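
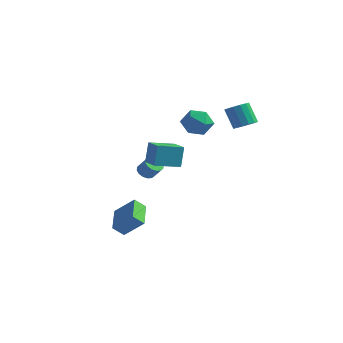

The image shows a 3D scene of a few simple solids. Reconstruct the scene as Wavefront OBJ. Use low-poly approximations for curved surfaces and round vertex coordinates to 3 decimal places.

v 1.004 -5.091 2.847
v 0.945 -4.668 4.222
v -0.173 -4.265 2.542
v -0.232 -3.842 3.917
v 1.972 -3.838 2.503
v 1.913 -3.415 3.878
v 0.795 -3.012 2.198
v 0.736 -2.589 3.573
v -3.392 0.549 -0.923
v -3.003 0.162 -1.253
v -2.34 0.124 -0.427
v -2.728 0.511 -0.097
v -2.899 0.469 -1.323
v -2.235 0.431 -0.497
v -2.926 0.797 -1.285
v -2.263 0.759 -0.46
v -3.079 1.059 -1.151
v -2.415 1.02 -0.325
v -3.315 1.184 -0.955
v -2.651 1.145 -0.13
v -3.572 1.139 -0.751
v -2.908 1.101 0.075
v -3.78 0.936 -0.593
v -3.117 0.898 0.233
v -3.885 0.629 -0.523
v -3.221 0.591 0.303
v -3.857 0.301 -0.56
v -3.194 0.263 0.265
v -3.705 0.04 -0.695
v -3.041 0.001 0.131
v -3.469 -0.085 -0.89
v -2.805 -0.124 -0.065
v -3.212 -0.041 -1.095
v -2.548 -0.079 -0.269
v -1.479 4.245 3.038
v -0.939 3.493 3.638
v -1.901 2.987 1.842
v -1.361 2.235 2.442
v -2.3 2.673 2.822
v -2.039 3.451 3.561
v -0.801 3.029 1.919
v -0.54 3.807 2.658
v -0.519 2.741 2.947
v -1.446 2.521 3.505
v -1.394 3.959 1.975
v -2.321 3.739 2.533
v -2.33 -4.541 -3.348
v -1.12 -4.203 -2.203
v -3.254 -3.002 -2.826
v -2.044 -2.663 -1.681
v -1.856 -4.037 -3.999
v -0.646 -3.698 -2.854
v -2.78 -2.497 -3.477
v -1.57 -2.159 -2.332
v 1.643 3.849 2.997
v 2.113 4.488 3.159
v 1.327 4.731 4.485
v 0.857 4.091 4.323
v 1.791 4.643 2.94
v 1.005 4.885 4.265
v 1.429 4.585 2.736
v 0.643 4.827 4.062
v 1.124 4.33 2.602
v 0.339 4.572 3.928
v 0.959 3.946 2.574
v 0.173 4.188 3.9
v 0.977 3.536 2.66
v 0.191 3.778 3.985
v 1.173 3.209 2.835
v 0.387 3.452 4.161
v 1.495 3.055 3.055
v 0.709 3.297 4.38
v 1.857 3.113 3.258
v 1.071 3.355 4.584
v 2.161 3.368 3.392
v 1.376 3.61 4.718
v 2.327 3.752 3.42
v 1.541 3.994 4.746
v 2.309 4.162 3.335
v 1.523 4.404 4.66
f 2 4 1
f 5 2 1
f 1 4 3
f 3 5 1
f 2 8 4
f 6 2 5
f 6 8 2
f 4 8 3
f 7 5 3
f 3 8 7
f 7 6 5
f 8 6 7
f 10 9 13
f 10 13 11
f 11 13 14
f 11 14 12
f 13 9 15
f 13 15 14
f 14 15 16
f 14 16 12
f 15 9 17
f 15 17 16
f 16 17 18
f 16 18 12
f 17 9 19
f 17 19 18
f 18 19 20
f 18 20 12
f 19 9 21
f 19 21 20
f 20 21 22
f 20 22 12
f 21 9 23
f 21 23 22
f 22 23 24
f 22 24 12
f 23 9 25
f 23 25 24
f 24 25 26
f 24 26 12
f 25 9 27
f 25 27 26
f 26 27 28
f 26 28 12
f 27 9 29
f 27 29 28
f 28 29 30
f 28 30 12
f 29 9 31
f 29 31 30
f 30 31 32
f 30 32 12
f 31 9 33
f 31 33 32
f 32 33 34
f 32 34 12
f 33 9 10
f 33 10 34
f 34 10 11
f 34 11 12
f 35 46 40
f 35 40 36
f 35 36 42
f 35 42 45
f 35 45 46
f 36 40 44
f 40 46 39
f 46 45 37
f 45 42 41
f 42 36 43
f 38 44 39
f 38 39 37
f 38 37 41
f 38 41 43
f 38 43 44
f 39 44 40
f 37 39 46
f 41 37 45
f 43 41 42
f 44 43 36
f 48 50 47
f 51 48 47
f 47 50 49
f 49 51 47
f 48 54 50
f 52 48 51
f 52 54 48
f 50 54 49
f 53 51 49
f 49 54 53
f 53 52 51
f 54 52 53
f 56 55 59
f 56 59 57
f 57 59 60
f 57 60 58
f 59 55 61
f 59 61 60
f 60 61 62
f 60 62 58
f 61 55 63
f 61 63 62
f 62 63 64
f 62 64 58
f 63 55 65
f 63 65 64
f 64 65 66
f 64 66 58
f 65 55 67
f 65 67 66
f 66 67 68
f 66 68 58
f 67 55 69
f 67 69 68
f 68 69 70
f 68 70 58
f 69 55 71
f 69 71 70
f 70 71 72
f 70 72 58
f 71 55 73
f 71 73 72
f 72 73 74
f 72 74 58
f 73 55 75
f 73 75 74
f 74 75 76
f 74 76 58
f 75 55 77
f 75 77 76
f 76 77 78
f 76 78 58
f 77 55 79
f 77 79 78
f 78 79 80
f 78 80 58
f 79 55 56
f 79 56 80
f 80 56 57
f 80 57 58



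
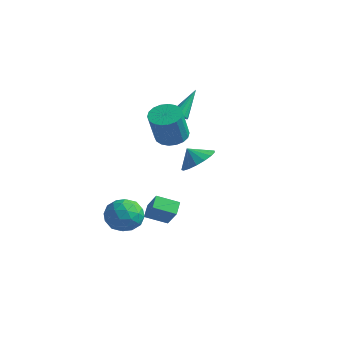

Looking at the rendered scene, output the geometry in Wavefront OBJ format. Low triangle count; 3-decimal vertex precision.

v -0.445 -2.866 -3.517
v 0.554 -2.223 -3.518
v 0.566 -4.437 -3.062
v 1.565 -3.794 -3.063
v 0.75 -3.623 -2.215
v 0.125 -2.653 -2.497
v 0.995 -4.007 -4.083
v 0.37 -3.037 -4.365
v 1.444 -2.928 -3.868
v 1.293 -2.691 -2.714
v -0.173 -3.969 -3.866
v -0.324 -3.732 -2.712
v -0.035 -2.407 -3.558
v 1.155 -4.253 -3.022
v 0.675 -4.153 -2.524
v 1.263 -3.775 -2.525
v -0.287 -2.66 -2.957
v 0.301 -2.282 -2.958
v 0.416 -3.104 -2.192
v 0.819 -4.378 -3.622
v 1.407 -4 -3.623
v -0.143 -2.885 -4.055
v 0.445 -2.507 -4.056
v 0.704 -3.556 -4.388
v 1.076 -2.443 -3.764
v 1.67 -3.366 -3.496
v 1.335 -3.492 -4.096
v 0.968 -2.921 -4.261
v 0.987 -2.304 -3.085
v 1.581 -3.227 -2.818
v 1.102 -3.127 -2.32
v 0.735 -2.556 -2.485
v 1.51 -2.718 -3.291
v -0.461 -3.433 -3.762
v 0.133 -4.356 -3.495
v 0.385 -4.104 -4.095
v 0.018 -3.533 -4.26
v -0.55 -3.294 -3.084
v 0.044 -4.217 -2.816
v 0.152 -3.739 -2.319
v -0.215 -3.168 -2.484
v -0.39 -3.942 -3.289
v 1.636 -0.717 2.306
v 2.101 -1.446 1.888
v 2.449 -2.331 3.816
v 1.984 -1.603 4.234
v 2.413 -1.163 1.961
v 2.761 -2.049 3.889
v 2.571 -0.793 2.102
v 2.919 -1.678 4.03
v 2.544 -0.407 2.284
v 2.892 -1.292 4.212
v 2.337 -0.083 2.471
v 2.686 -0.968 4.399
v 1.992 0.116 2.624
v 2.34 -0.77 4.552
v 1.575 0.149 2.715
v 1.924 -0.736 4.643
v 1.171 0.011 2.724
v 1.519 -0.874 4.652
v 0.859 -0.271 2.651
v 1.207 -1.157 4.579
v 0.701 -0.642 2.51
v 1.049 -1.527 4.438
v 0.728 -1.028 2.328
v 1.076 -1.913 4.256
v 0.934 -1.352 2.141
v 1.283 -2.237 4.069
v 1.28 -1.55 1.988
v 1.628 -2.436 3.916
v 1.696 -1.584 1.897
v 2.045 -2.469 3.825
v 2.487 -1.918 -3.748
v 1.584 -2.826 -3.234
v 2.074 -1.23 -3.259
v 1.17 -2.138 -2.745
v 3.41 -2.182 -2.595
v 2.506 -3.09 -2.081
v 2.996 -1.494 -2.106
v 2.093 -2.402 -1.592
v 0.393 1.127 2.795
v 0.926 1.201 2.744
v 0.347 2.513 4.345
v 0.81 1.389 2.573
v 0.582 1.507 2.461
v 0.304 1.523 2.438
v 0.05 1.432 2.512
v -0.113 1.26 2.661
v -0.139 1.052 2.846
v -0.023 0.865 3.017
v 0.204 0.747 3.129
v 0.482 0.731 3.152
v 0.737 0.821 3.078
v 0.899 0.994 2.929
v 4.022 -1.176 1.304
v 4.918 -1.134 1.94
v 3.458 -1.464 2.116
v 4.717 -0.648 1.973
v 4.357 -0.283 1.853
v 3.92 -0.123 1.607
v 3.506 -0.204 1.291
v 3.211 -0.508 0.979
v 3.101 -0.964 0.74
v 3.202 -1.469 0.631
v 3.491 -1.907 0.676
v 3.902 -2.177 0.865
v 4.34 -2.218 1.154
v 4.705 -2.02 1.478
v 4.914 -1.629 1.761
f 1 38 17
f 38 12 41
f 17 41 6
f 38 41 17
f 1 17 13
f 17 6 18
f 13 18 2
f 17 18 13
f 1 13 22
f 13 2 23
f 22 23 8
f 13 23 22
f 1 22 34
f 22 8 37
f 34 37 11
f 22 37 34
f 1 34 38
f 34 11 42
f 38 42 12
f 34 42 38
f 2 18 29
f 18 6 32
f 29 32 10
f 18 32 29
f 6 41 19
f 41 12 40
f 19 40 5
f 41 40 19
f 12 42 39
f 42 11 35
f 39 35 3
f 42 35 39
f 11 37 36
f 37 8 24
f 36 24 7
f 37 24 36
f 8 23 28
f 23 2 25
f 28 25 9
f 23 25 28
f 4 30 16
f 30 10 31
f 16 31 5
f 30 31 16
f 4 16 14
f 16 5 15
f 14 15 3
f 16 15 14
f 4 14 21
f 14 3 20
f 21 20 7
f 14 20 21
f 4 21 26
f 21 7 27
f 26 27 9
f 21 27 26
f 4 26 30
f 26 9 33
f 30 33 10
f 26 33 30
f 5 31 19
f 31 10 32
f 19 32 6
f 31 32 19
f 3 15 39
f 15 5 40
f 39 40 12
f 15 40 39
f 7 20 36
f 20 3 35
f 36 35 11
f 20 35 36
f 9 27 28
f 27 7 24
f 28 24 8
f 27 24 28
f 10 33 29
f 33 9 25
f 29 25 2
f 33 25 29
f 44 43 47
f 44 47 45
f 45 47 48
f 45 48 46
f 47 43 49
f 47 49 48
f 48 49 50
f 48 50 46
f 49 43 51
f 49 51 50
f 50 51 52
f 50 52 46
f 51 43 53
f 51 53 52
f 52 53 54
f 52 54 46
f 53 43 55
f 53 55 54
f 54 55 56
f 54 56 46
f 55 43 57
f 55 57 56
f 56 57 58
f 56 58 46
f 57 43 59
f 57 59 58
f 58 59 60
f 58 60 46
f 59 43 61
f 59 61 60
f 60 61 62
f 60 62 46
f 61 43 63
f 61 63 62
f 62 63 64
f 62 64 46
f 63 43 65
f 63 65 64
f 64 65 66
f 64 66 46
f 65 43 67
f 65 67 66
f 66 67 68
f 66 68 46
f 67 43 69
f 67 69 68
f 68 69 70
f 68 70 46
f 69 43 71
f 69 71 70
f 70 71 72
f 70 72 46
f 71 43 44
f 71 44 72
f 72 44 45
f 72 45 46
f 74 76 73
f 77 74 73
f 73 76 75
f 75 77 73
f 74 80 76
f 78 74 77
f 78 80 74
f 76 80 75
f 79 77 75
f 75 80 79
f 79 78 77
f 80 78 79
f 82 81 84
f 82 84 83
f 84 81 85
f 84 85 83
f 85 81 86
f 85 86 83
f 86 81 87
f 86 87 83
f 87 81 88
f 87 88 83
f 88 81 89
f 88 89 83
f 89 81 90
f 89 90 83
f 90 81 91
f 90 91 83
f 91 81 92
f 91 92 83
f 92 81 93
f 92 93 83
f 93 81 94
f 93 94 83
f 94 81 82
f 94 82 83
f 96 95 98
f 96 98 97
f 98 95 99
f 98 99 97
f 99 95 100
f 99 100 97
f 100 95 101
f 100 101 97
f 101 95 102
f 101 102 97
f 102 95 103
f 102 103 97
f 103 95 104
f 103 104 97
f 104 95 105
f 104 105 97
f 105 95 106
f 105 106 97
f 106 95 107
f 106 107 97
f 107 95 108
f 107 108 97
f 108 95 109
f 108 109 97
f 109 95 96
f 109 96 97



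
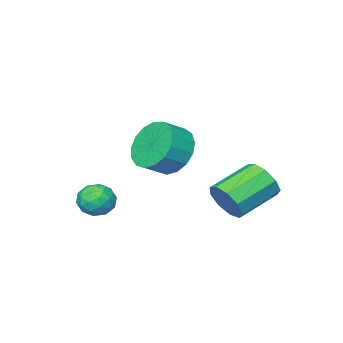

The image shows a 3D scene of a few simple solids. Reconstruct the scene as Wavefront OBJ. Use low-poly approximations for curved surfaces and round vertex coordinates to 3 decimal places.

v 0.912 -0.055 -1.874
v 1.544 0.323 -1.655
v 1.036 -0.823 -0.905
v 1.668 -0.445 -0.686
v 0.981 -0.107 -0.635
v 0.904 0.368 -1.233
v 1.676 -0.868 -1.327
v 1.599 -0.393 -1.925
v 2.016 -0.18 -1.317
v 1.586 0.291 -0.889
v 0.994 -0.791 -1.671
v 0.564 -0.32 -1.243
v 1.217 0.201 -1.849
v 1.363 -0.701 -0.711
v 0.959 -0.502 -0.68
v 1.33 -0.28 -0.552
v 0.841 0.228 -1.601
v 1.212 0.45 -1.473
v 0.881 0.197 -0.873
v 1.368 -0.95 -1.087
v 1.739 -0.728 -0.959
v 1.25 -0.22 -2.008
v 1.621 0.002 -1.88
v 1.699 -0.697 -1.687
v 1.866 0.128 -1.522
v 1.938 -0.323 -0.953
v 1.943 -0.572 -1.329
v 1.898 -0.293 -1.681
v 1.613 0.404 -1.27
v 1.686 -0.047 -0.701
v 1.282 0.152 -0.671
v 1.237 0.431 -1.023
v 1.891 0.109 -1.072
v 0.894 -0.453 -1.859
v 0.967 -0.904 -1.29
v 1.343 -0.931 -1.537
v 1.298 -0.652 -1.889
v 0.642 -0.177 -1.607
v 0.714 -0.628 -1.038
v 0.682 -0.207 -0.879
v 0.637 0.072 -1.231
v 0.689 -0.609 -1.488
v 0.194 2.663 1.756
v 0.746 2.972 0.906
v 1.598 2.847 1.414
v 1.046 2.537 2.264
v 0.659 3.404 1.158
v 1.511 3.279 1.666
v 0.466 3.666 1.547
v 1.318 3.54 2.055
v 0.21 3.698 1.984
v 1.062 3.572 2.492
v -0.049 3.493 2.369
v 0.803 3.367 2.877
v -0.253 3.097 2.613
v 0.599 2.972 3.121
v -0.354 2.603 2.661
v 0.498 2.477 3.169
v -0.33 2.122 2.502
v 0.522 1.996 3.01
v -0.186 1.764 2.172
v 0.667 1.639 2.68
v 0.045 1.613 1.746
v 0.898 1.488 2.254
v 0.311 1.702 1.323
v 1.163 1.577 1.831
v 0.549 2.011 0.999
v 1.401 1.886 1.507
v 0.706 2.47 0.848
v 1.558 2.344 1.356
v -1.08 3.919 -0.61
v -0.758 4.351 0.048
v -2.378 4.492 0.748
v -2.7 4.061 0.09
v -0.909 4.718 -0.376
v -2.529 4.86 0.323
v -1.14 4.712 -0.91
v -2.76 4.854 -0.21
v -1.343 4.335 -1.303
v -2.963 4.477 -0.604
v -1.423 3.763 -1.372
v -3.043 3.905 -0.672
v -1.342 3.264 -1.084
v -2.962 3.406 -0.385
v -1.139 3.072 -0.574
v -2.759 3.214 0.125
v -0.908 3.276 -0.081
v -2.528 3.418 0.618
v -0.758 3.781 0.165
v -2.378 3.923 0.864
f 1 38 17
f 38 12 41
f 17 41 6
f 38 41 17
f 1 17 13
f 17 6 18
f 13 18 2
f 17 18 13
f 1 13 22
f 13 2 23
f 22 23 8
f 13 23 22
f 1 22 34
f 22 8 37
f 34 37 11
f 22 37 34
f 1 34 38
f 34 11 42
f 38 42 12
f 34 42 38
f 2 18 29
f 18 6 32
f 29 32 10
f 18 32 29
f 6 41 19
f 41 12 40
f 19 40 5
f 41 40 19
f 12 42 39
f 42 11 35
f 39 35 3
f 42 35 39
f 11 37 36
f 37 8 24
f 36 24 7
f 37 24 36
f 8 23 28
f 23 2 25
f 28 25 9
f 23 25 28
f 4 30 16
f 30 10 31
f 16 31 5
f 30 31 16
f 4 16 14
f 16 5 15
f 14 15 3
f 16 15 14
f 4 14 21
f 14 3 20
f 21 20 7
f 14 20 21
f 4 21 26
f 21 7 27
f 26 27 9
f 21 27 26
f 4 26 30
f 26 9 33
f 30 33 10
f 26 33 30
f 5 31 19
f 31 10 32
f 19 32 6
f 31 32 19
f 3 15 39
f 15 5 40
f 39 40 12
f 15 40 39
f 7 20 36
f 20 3 35
f 36 35 11
f 20 35 36
f 9 27 28
f 27 7 24
f 28 24 8
f 27 24 28
f 10 33 29
f 33 9 25
f 29 25 2
f 33 25 29
f 44 43 47
f 44 47 45
f 45 47 48
f 45 48 46
f 47 43 49
f 47 49 48
f 48 49 50
f 48 50 46
f 49 43 51
f 49 51 50
f 50 51 52
f 50 52 46
f 51 43 53
f 51 53 52
f 52 53 54
f 52 54 46
f 53 43 55
f 53 55 54
f 54 55 56
f 54 56 46
f 55 43 57
f 55 57 56
f 56 57 58
f 56 58 46
f 57 43 59
f 57 59 58
f 58 59 60
f 58 60 46
f 59 43 61
f 59 61 60
f 60 61 62
f 60 62 46
f 61 43 63
f 61 63 62
f 62 63 64
f 62 64 46
f 63 43 65
f 63 65 64
f 64 65 66
f 64 66 46
f 65 43 67
f 65 67 66
f 66 67 68
f 66 68 46
f 67 43 69
f 67 69 68
f 68 69 70
f 68 70 46
f 69 43 44
f 69 44 70
f 70 44 45
f 70 45 46
f 72 71 75
f 72 75 73
f 73 75 76
f 73 76 74
f 75 71 77
f 75 77 76
f 76 77 78
f 76 78 74
f 77 71 79
f 77 79 78
f 78 79 80
f 78 80 74
f 79 71 81
f 79 81 80
f 80 81 82
f 80 82 74
f 81 71 83
f 81 83 82
f 82 83 84
f 82 84 74
f 83 71 85
f 83 85 84
f 84 85 86
f 84 86 74
f 85 71 87
f 85 87 86
f 86 87 88
f 86 88 74
f 87 71 89
f 87 89 88
f 88 89 90
f 88 90 74
f 89 71 72
f 89 72 90
f 90 72 73
f 90 73 74



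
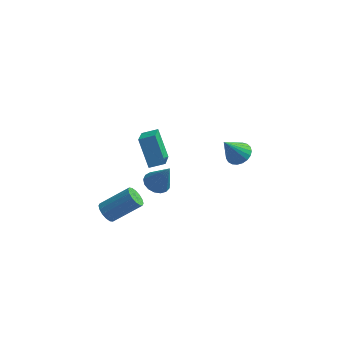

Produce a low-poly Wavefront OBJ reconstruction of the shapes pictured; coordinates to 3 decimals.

v -1.542 3.624 -4.577
v -0.959 3.331 -4.904
v -0.798 3.436 -3.083
v -0.888 3.673 -4.897
v -0.967 4.004 -4.816
v -1.177 4.248 -4.681
v -1.472 4.348 -4.521
v -1.782 4.283 -4.375
v -2.037 4.067 -4.275
v -2.18 3.749 -4.244
v -2.176 3.403 -4.289
v -2.027 3.107 -4.401
v -1.767 2.93 -4.553
v -1.455 2.911 -4.71
v -1.164 3.056 -4.837
v -3 0.098 -4.235
v -2.627 0.135 -4.716
v -1.308 0.76 -3.647
v -1.68 0.722 -3.165
v -2.772 0.416 -4.702
v -1.452 1.04 -3.633
v -2.977 0.611 -4.563
v -1.657 1.236 -3.494
v -3.188 0.669 -4.336
v -1.868 1.294 -3.267
v -3.349 0.574 -4.082
v -2.029 1.198 -3.012
v -3.417 0.351 -3.868
v -2.097 0.976 -2.799
v -3.372 0.06 -3.753
v -2.053 0.685 -2.684
v -3.228 -0.22 -3.767
v -1.908 0.404 -2.698
v -3.023 -0.416 -3.906
v -1.703 0.209 -2.837
v -2.812 -0.474 -4.133
v -1.492 0.151 -3.064
v -2.651 -0.378 -4.388
v -1.331 0.246 -3.318
v -2.583 -0.156 -4.601
v -1.263 0.469 -3.532
v -1.283 0.551 1.951
v -0.914 -1.071 2.91
v -0.566 0.85 2.181
v -0.197 -0.772 3.14
v -0.583 -0.088 0.6
v -0.214 -1.71 1.559
v 0.134 0.211 0.83
v 0.503 -1.411 1.789
v 3.136 1.797 0.497
v 3.676 1.368 0.527
v 2.564 1.163 1.743
v 3.768 1.59 0.683
v 3.751 1.849 0.807
v 3.628 2.098 0.877
v 3.42 2.295 0.881
v 3.162 2.407 0.82
v 2.901 2.412 0.702
v 2.68 2.312 0.549
v 2.538 2.122 0.388
v 2.499 1.876 0.245
v 2.571 1.617 0.146
v 2.74 1.388 0.107
v 2.978 1.231 0.136
v 3.244 1.171 0.228
v 3.49 1.219 0.366
f 2 1 4
f 2 4 3
f 4 1 5
f 4 5 3
f 5 1 6
f 5 6 3
f 6 1 7
f 6 7 3
f 7 1 8
f 7 8 3
f 8 1 9
f 8 9 3
f 9 1 10
f 9 10 3
f 10 1 11
f 10 11 3
f 11 1 12
f 11 12 3
f 12 1 13
f 12 13 3
f 13 1 14
f 13 14 3
f 14 1 15
f 14 15 3
f 15 1 2
f 15 2 3
f 17 16 20
f 17 20 18
f 18 20 21
f 18 21 19
f 20 16 22
f 20 22 21
f 21 22 23
f 21 23 19
f 22 16 24
f 22 24 23
f 23 24 25
f 23 25 19
f 24 16 26
f 24 26 25
f 25 26 27
f 25 27 19
f 26 16 28
f 26 28 27
f 27 28 29
f 27 29 19
f 28 16 30
f 28 30 29
f 29 30 31
f 29 31 19
f 30 16 32
f 30 32 31
f 31 32 33
f 31 33 19
f 32 16 34
f 32 34 33
f 33 34 35
f 33 35 19
f 34 16 36
f 34 36 35
f 35 36 37
f 35 37 19
f 36 16 38
f 36 38 37
f 37 38 39
f 37 39 19
f 38 16 40
f 38 40 39
f 39 40 41
f 39 41 19
f 40 16 17
f 40 17 41
f 41 17 18
f 41 18 19
f 43 45 42
f 46 43 42
f 42 45 44
f 44 46 42
f 43 49 45
f 47 43 46
f 47 49 43
f 45 49 44
f 48 46 44
f 44 49 48
f 48 47 46
f 49 47 48
f 51 50 53
f 51 53 52
f 53 50 54
f 53 54 52
f 54 50 55
f 54 55 52
f 55 50 56
f 55 56 52
f 56 50 57
f 56 57 52
f 57 50 58
f 57 58 52
f 58 50 59
f 58 59 52
f 59 50 60
f 59 60 52
f 60 50 61
f 60 61 52
f 61 50 62
f 61 62 52
f 62 50 63
f 62 63 52
f 63 50 64
f 63 64 52
f 64 50 65
f 64 65 52
f 65 50 66
f 65 66 52
f 66 50 51
f 66 51 52



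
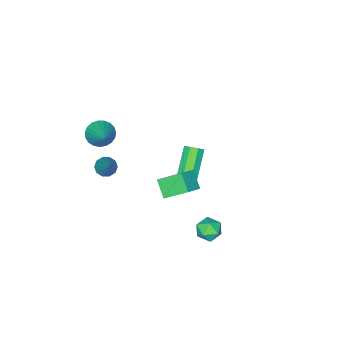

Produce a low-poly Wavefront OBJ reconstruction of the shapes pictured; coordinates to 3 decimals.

v -1.124 3.574 -3.649
v -0.704 3.76 -3.143
v -0.816 2.52 -3.517
v -0.396 2.706 -3.011
v -1.073 2.741 -2.924
v -1.263 3.392 -3.005
v -0.257 2.888 -3.655
v -0.447 3.539 -3.736
v -0.168 3.335 -3.146
v -0.672 3.245 -2.695
v -0.848 3.035 -3.965
v -1.352 2.945 -3.514
v -2.378 0.617 -1.88
v -1.439 0.756 -1.304
v -2.07 1.346 -2.555
v -1.132 1.485 -1.979
v -1.768 -0.345 -2.641
v -0.83 -0.206 -2.065
v -1.461 0.384 -3.316
v -0.522 0.523 -2.74
v -2.703 -0.186 -3.875
v -2.352 -0.117 -3.498
v -3.686 -0.826 -2.127
v -4.037 -0.894 -2.505
v -2.58 0.204 -3.554
v -3.914 -0.504 -2.183
v -2.88 0.297 -3.798
v -4.214 -0.411 -2.428
v -3.076 0.107 -4.088
v -4.411 -0.601 -2.717
v -3.054 -0.254 -4.253
v -4.388 -0.963 -2.882
v -2.826 -0.576 -4.197
v -4.16 -1.284 -2.826
v -2.526 -0.669 -3.952
v -3.86 -1.377 -2.582
v -2.329 -0.479 -3.663
v -3.664 -1.187 -2.292
v -0.406 -3.461 -0.514
v -0.089 -4.004 -0.143
v 0.386 -2.339 0.454
v 0.112 -3.954 -0.365
v 0.223 -3.819 -0.613
v 0.226 -3.622 -0.844
v 0.119 -3.397 -1.018
v -0.078 -3.183 -1.104
v -0.332 -3.017 -1.089
v -0.599 -2.928 -0.974
v -0.832 -2.931 -0.78
v -0.991 -3.026 -0.539
v -1.05 -3.196 -0.295
v -0.996 -3.412 -0.088
v -0.841 -3.636 0.045
v -0.61 -3.83 0.082
v -0.344 -3.96 0.015
v -0.35 -3.099 -2.836
v 0.06 -2.933 -3.162
v 0.41 -2.041 -1.344
v -0.194 -2.71 -3.191
v -0.508 -2.635 -3.084
v -0.761 -2.738 -2.883
v -0.858 -2.978 -2.663
v -0.76 -3.265 -2.509
v -0.505 -3.489 -2.48
v -0.191 -3.563 -2.587
v 0.062 -3.461 -2.789
v 0.158 -3.22 -3.009
f 1 12 6
f 1 6 2
f 1 2 8
f 1 8 11
f 1 11 12
f 2 6 10
f 6 12 5
f 12 11 3
f 11 8 7
f 8 2 9
f 4 10 5
f 4 5 3
f 4 3 7
f 4 7 9
f 4 9 10
f 5 10 6
f 3 5 12
f 7 3 11
f 9 7 8
f 10 9 2
f 14 16 13
f 17 14 13
f 13 16 15
f 15 17 13
f 14 20 16
f 18 14 17
f 18 20 14
f 16 20 15
f 19 17 15
f 15 20 19
f 19 18 17
f 20 18 19
f 22 21 25
f 22 25 23
f 23 25 26
f 23 26 24
f 25 21 27
f 25 27 26
f 26 27 28
f 26 28 24
f 27 21 29
f 27 29 28
f 28 29 30
f 28 30 24
f 29 21 31
f 29 31 30
f 30 31 32
f 30 32 24
f 31 21 33
f 31 33 32
f 32 33 34
f 32 34 24
f 33 21 35
f 33 35 34
f 34 35 36
f 34 36 24
f 35 21 37
f 35 37 36
f 36 37 38
f 36 38 24
f 37 21 22
f 37 22 38
f 38 22 23
f 38 23 24
f 40 39 42
f 40 42 41
f 42 39 43
f 42 43 41
f 43 39 44
f 43 44 41
f 44 39 45
f 44 45 41
f 45 39 46
f 45 46 41
f 46 39 47
f 46 47 41
f 47 39 48
f 47 48 41
f 48 39 49
f 48 49 41
f 49 39 50
f 49 50 41
f 50 39 51
f 50 51 41
f 51 39 52
f 51 52 41
f 52 39 53
f 52 53 41
f 53 39 54
f 53 54 41
f 54 39 55
f 54 55 41
f 55 39 40
f 55 40 41
f 57 56 59
f 57 59 58
f 59 56 60
f 59 60 58
f 60 56 61
f 60 61 58
f 61 56 62
f 61 62 58
f 62 56 63
f 62 63 58
f 63 56 64
f 63 64 58
f 64 56 65
f 64 65 58
f 65 56 66
f 65 66 58
f 66 56 67
f 66 67 58
f 67 56 57
f 67 57 58



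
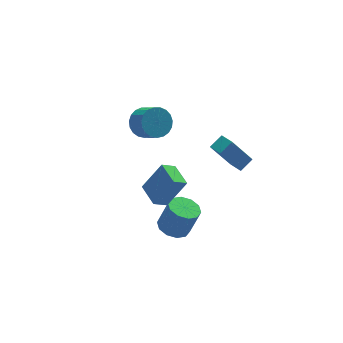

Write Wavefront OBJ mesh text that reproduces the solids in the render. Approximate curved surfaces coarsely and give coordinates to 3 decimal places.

v -0.633 -3.291 1.21
v -1.337 -3.37 1.661
v -0.679 -2.011 1.363
v -1.383 -2.09 1.814
v 0.303 -3.43 2.646
v -0.401 -3.509 3.097
v 0.257 -2.15 2.799
v -0.447 -2.229 3.25
v 0.629 -1.062 -3.115
v 1.316 -1.46 -3.389
v 1.818 -1.636 -1.88
v 1.131 -1.238 -1.605
v 1.423 -0.953 -3.366
v 1.925 -1.128 -1.856
v 1.227 -0.487 -3.246
v 1.729 -0.663 -1.737
v 0.803 -0.241 -3.077
v 1.304 -0.417 -1.567
v 0.312 -0.309 -2.921
v 0.813 -0.485 -1.412
v -0.058 -0.664 -2.84
v 0.444 -0.84 -1.331
v -0.165 -1.172 -2.864
v 0.337 -1.347 -1.354
v 0.031 -1.637 -2.983
v 0.533 -1.813 -1.474
v 0.456 -1.883 -3.153
v 0.957 -2.059 -1.643
v 0.947 -1.815 -3.308
v 1.448 -1.991 -1.799
v 0.696 2.691 1.815
v 1.362 3.155 2.153
v 1.65 2.254 2.824
v 0.984 1.789 2.485
v 1.088 3.238 2.382
v 1.376 2.336 3.052
v 0.747 3.225 2.512
v 1.035 2.324 3.182
v 0.396 3.121 2.522
v 0.684 2.219 3.192
v 0.097 2.942 2.409
v 0.385 2.04 3.08
v -0.098 2.719 2.194
v 0.19 1.818 2.864
v -0.156 2.492 1.913
v 0.132 1.59 2.584
v -0.066 2.299 1.615
v 0.222 1.397 2.286
v 0.155 2.174 1.352
v 0.443 1.272 2.022
v 0.47 2.138 1.169
v 0.758 1.236 1.839
v 0.823 2.198 1.097
v 1.111 1.296 1.768
v 1.155 2.343 1.15
v 1.443 1.441 1.82
v 1.408 2.548 1.317
v 1.696 1.646 1.988
v 1.537 2.778 1.571
v 1.825 1.876 2.241
v 1.521 2.993 1.867
v 1.809 2.091 2.537
v 1.974 -3.363 4.193
v 2.656 -3.146 4.614
v 1.806 -2.591 4.068
v 2.488 -2.374 4.489
v 3.012 -3.406 2.531
v 3.694 -3.189 2.952
v 2.844 -2.634 2.406
v 3.526 -2.417 2.827
f 2 4 1
f 5 2 1
f 1 4 3
f 3 5 1
f 2 8 4
f 6 2 5
f 6 8 2
f 4 8 3
f 7 5 3
f 3 8 7
f 7 6 5
f 8 6 7
f 10 9 13
f 10 13 11
f 11 13 14
f 11 14 12
f 13 9 15
f 13 15 14
f 14 15 16
f 14 16 12
f 15 9 17
f 15 17 16
f 16 17 18
f 16 18 12
f 17 9 19
f 17 19 18
f 18 19 20
f 18 20 12
f 19 9 21
f 19 21 20
f 20 21 22
f 20 22 12
f 21 9 23
f 21 23 22
f 22 23 24
f 22 24 12
f 23 9 25
f 23 25 24
f 24 25 26
f 24 26 12
f 25 9 27
f 25 27 26
f 26 27 28
f 26 28 12
f 27 9 29
f 27 29 28
f 28 29 30
f 28 30 12
f 29 9 10
f 29 10 30
f 30 10 11
f 30 11 12
f 32 31 35
f 32 35 33
f 33 35 36
f 33 36 34
f 35 31 37
f 35 37 36
f 36 37 38
f 36 38 34
f 37 31 39
f 37 39 38
f 38 39 40
f 38 40 34
f 39 31 41
f 39 41 40
f 40 41 42
f 40 42 34
f 41 31 43
f 41 43 42
f 42 43 44
f 42 44 34
f 43 31 45
f 43 45 44
f 44 45 46
f 44 46 34
f 45 31 47
f 45 47 46
f 46 47 48
f 46 48 34
f 47 31 49
f 47 49 48
f 48 49 50
f 48 50 34
f 49 31 51
f 49 51 50
f 50 51 52
f 50 52 34
f 51 31 53
f 51 53 52
f 52 53 54
f 52 54 34
f 53 31 55
f 53 55 54
f 54 55 56
f 54 56 34
f 55 31 57
f 55 57 56
f 56 57 58
f 56 58 34
f 57 31 59
f 57 59 58
f 58 59 60
f 58 60 34
f 59 31 61
f 59 61 60
f 60 61 62
f 60 62 34
f 61 31 32
f 61 32 62
f 62 32 33
f 62 33 34
f 64 66 63
f 67 64 63
f 63 66 65
f 65 67 63
f 64 70 66
f 68 64 67
f 68 70 64
f 66 70 65
f 69 67 65
f 65 70 69
f 69 68 67
f 70 68 69



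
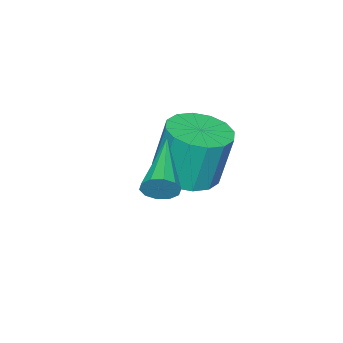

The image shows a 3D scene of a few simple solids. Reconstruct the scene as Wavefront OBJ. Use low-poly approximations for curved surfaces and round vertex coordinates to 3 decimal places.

v -2.323 1.83 1.976
v -1.725 2.553 1.916
v -1.938 2.872 3.624
v -2.537 2.15 3.684
v -2.163 2.744 1.826
v -2.377 3.063 3.533
v -2.644 2.691 1.775
v -2.858 3.01 3.483
v -3.039 2.407 1.779
v -3.253 2.726 3.486
v -3.242 1.968 1.835
v -3.456 2.288 3.543
v -3.199 1.493 1.93
v -3.413 1.812 3.637
v -2.922 1.108 2.036
v -3.135 1.427 3.744
v -2.483 0.917 2.127
v -2.697 1.236 3.834
v -2.002 0.97 2.177
v -2.216 1.289 3.885
v -1.607 1.254 2.174
v -1.821 1.573 3.881
v -1.404 1.692 2.117
v -1.618 2.012 3.825
v -1.447 2.168 2.023
v -1.661 2.487 3.73
v 0.517 3.315 3.618
v 0.758 3.217 4.068
v -1.037 2.265 4.222
v 0.588 3.488 4.103
v 0.391 3.693 3.952
v 0.242 3.753 3.674
v 0.198 3.646 3.374
v 0.276 3.412 3.167
v 0.445 3.142 3.133
v 0.642 2.937 3.283
v 0.791 2.877 3.561
v 0.835 2.984 3.861
f 2 1 5
f 2 5 3
f 3 5 6
f 3 6 4
f 5 1 7
f 5 7 6
f 6 7 8
f 6 8 4
f 7 1 9
f 7 9 8
f 8 9 10
f 8 10 4
f 9 1 11
f 9 11 10
f 10 11 12
f 10 12 4
f 11 1 13
f 11 13 12
f 12 13 14
f 12 14 4
f 13 1 15
f 13 15 14
f 14 15 16
f 14 16 4
f 15 1 17
f 15 17 16
f 16 17 18
f 16 18 4
f 17 1 19
f 17 19 18
f 18 19 20
f 18 20 4
f 19 1 21
f 19 21 20
f 20 21 22
f 20 22 4
f 21 1 23
f 21 23 22
f 22 23 24
f 22 24 4
f 23 1 25
f 23 25 24
f 24 25 26
f 24 26 4
f 25 1 2
f 25 2 26
f 26 2 3
f 26 3 4
f 28 27 30
f 28 30 29
f 30 27 31
f 30 31 29
f 31 27 32
f 31 32 29
f 32 27 33
f 32 33 29
f 33 27 34
f 33 34 29
f 34 27 35
f 34 35 29
f 35 27 36
f 35 36 29
f 36 27 37
f 36 37 29
f 37 27 38
f 37 38 29
f 38 27 28
f 38 28 29



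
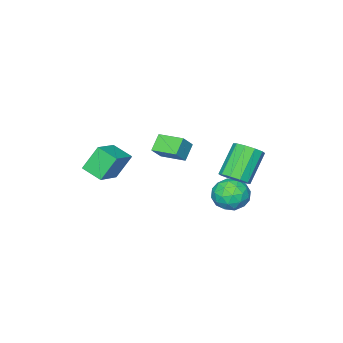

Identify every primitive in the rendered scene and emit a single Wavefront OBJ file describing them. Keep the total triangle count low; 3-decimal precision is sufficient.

v 0.387 -3.928 0.946
v -0.374 -3.556 2.327
v 0.184 -2.76 0.52
v -0.577 -2.388 1.9
v 1.897 -3.412 1.64
v 1.136 -3.04 3.02
v 1.694 -2.244 1.213
v 0.933 -1.872 2.594
v -1.944 3.587 0.186
v -1.509 3.097 1.008
v -3.311 2.583 0.312
v -2.876 2.093 1.134
v -3.196 3.09 1.225
v -2.351 3.711 1.147
v -2.469 1.969 0.173
v -1.624 2.59 0.095
v -1.833 2.097 1
v -2.282 2.79 1.651
v -2.538 2.89 -0.331
v -2.987 3.583 0.32
v -1.606 3.43 0.586
v -3.214 2.25 0.734
v -3.402 2.836 0.788
v -3.146 2.548 1.271
v -2.101 3.791 0.668
v -1.845 3.503 1.151
v -2.837 3.499 1.279
v -2.975 2.177 0.169
v -2.719 1.889 0.652
v -1.674 3.132 0.049
v -1.418 2.844 0.532
v -1.983 2.181 0.041
v -1.541 2.555 1.065
v -2.345 1.964 1.138
v -2.106 1.891 0.573
v -1.609 2.256 0.528
v -1.805 2.962 1.447
v -2.609 2.372 1.521
v -2.797 2.958 1.574
v -2.3 3.323 1.529
v -1.996 2.374 1.442
v -2.211 3.308 -0.201
v -3.015 2.718 -0.127
v -2.52 2.357 -0.209
v -2.023 2.722 -0.254
v -2.475 3.716 0.182
v -3.279 3.125 0.255
v -3.211 3.424 0.792
v -2.714 3.789 0.747
v -2.824 3.306 -0.122
v -1.832 3.617 2.401
v -1.393 2.96 2.654
v -2.709 2.666 4.172
v -3.148 3.323 3.919
v -1.21 3.375 2.894
v -2.525 3.081 4.411
v -1.264 3.882 2.945
v -2.58 3.588 4.463
v -1.535 4.288 2.789
v -2.851 3.994 4.306
v -1.92 4.438 2.484
v -3.236 4.144 4.002
v -2.271 4.274 2.148
v -3.587 3.98 3.666
v -2.455 3.859 1.909
v -3.77 3.565 3.426
v -2.4 3.352 1.857
v -3.716 3.058 3.375
v -2.129 2.946 2.014
v -3.445 2.652 3.531
v -1.744 2.796 2.318
v -3.06 2.502 3.836
v -3.006 -2.832 0.691
v -3.793 -3.108 1.454
v -3.361 -1.363 0.856
v -4.148 -1.639 1.619
v -2.252 -2.741 1.501
v -3.039 -3.017 2.264
v -2.607 -1.272 1.666
v -3.394 -1.548 2.429
f 2 4 1
f 5 2 1
f 1 4 3
f 3 5 1
f 2 8 4
f 6 2 5
f 6 8 2
f 4 8 3
f 7 5 3
f 3 8 7
f 7 6 5
f 8 6 7
f 9 46 25
f 46 20 49
f 25 49 14
f 46 49 25
f 9 25 21
f 25 14 26
f 21 26 10
f 25 26 21
f 9 21 30
f 21 10 31
f 30 31 16
f 21 31 30
f 9 30 42
f 30 16 45
f 42 45 19
f 30 45 42
f 9 42 46
f 42 19 50
f 46 50 20
f 42 50 46
f 10 26 37
f 26 14 40
f 37 40 18
f 26 40 37
f 14 49 27
f 49 20 48
f 27 48 13
f 49 48 27
f 20 50 47
f 50 19 43
f 47 43 11
f 50 43 47
f 19 45 44
f 45 16 32
f 44 32 15
f 45 32 44
f 16 31 36
f 31 10 33
f 36 33 17
f 31 33 36
f 12 38 24
f 38 18 39
f 24 39 13
f 38 39 24
f 12 24 22
f 24 13 23
f 22 23 11
f 24 23 22
f 12 22 29
f 22 11 28
f 29 28 15
f 22 28 29
f 12 29 34
f 29 15 35
f 34 35 17
f 29 35 34
f 12 34 38
f 34 17 41
f 38 41 18
f 34 41 38
f 13 39 27
f 39 18 40
f 27 40 14
f 39 40 27
f 11 23 47
f 23 13 48
f 47 48 20
f 23 48 47
f 15 28 44
f 28 11 43
f 44 43 19
f 28 43 44
f 17 35 36
f 35 15 32
f 36 32 16
f 35 32 36
f 18 41 37
f 41 17 33
f 37 33 10
f 41 33 37
f 52 51 55
f 52 55 53
f 53 55 56
f 53 56 54
f 55 51 57
f 55 57 56
f 56 57 58
f 56 58 54
f 57 51 59
f 57 59 58
f 58 59 60
f 58 60 54
f 59 51 61
f 59 61 60
f 60 61 62
f 60 62 54
f 61 51 63
f 61 63 62
f 62 63 64
f 62 64 54
f 63 51 65
f 63 65 64
f 64 65 66
f 64 66 54
f 65 51 67
f 65 67 66
f 66 67 68
f 66 68 54
f 67 51 69
f 67 69 68
f 68 69 70
f 68 70 54
f 69 51 71
f 69 71 70
f 70 71 72
f 70 72 54
f 71 51 52
f 71 52 72
f 72 52 53
f 72 53 54
f 74 76 73
f 77 74 73
f 73 76 75
f 75 77 73
f 74 80 76
f 78 74 77
f 78 80 74
f 76 80 75
f 79 77 75
f 75 80 79
f 79 78 77
f 80 78 79



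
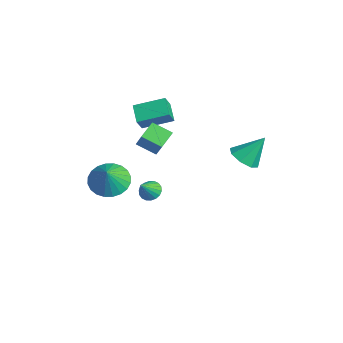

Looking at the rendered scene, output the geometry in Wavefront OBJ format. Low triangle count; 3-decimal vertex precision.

v 1.162 2.381 1.382
v 1.786 1.86 1.663
v 1.398 3.359 2.678
v 2.013 2.332 1.265
v 1.741 2.833 0.935
v 1.13 3.07 0.868
v 0.538 2.902 1.102
v 0.312 2.43 1.5
v 0.583 1.928 1.829
v 1.194 1.692 1.897
v -3.944 -2.444 -2.185
v -3.036 -2.638 -2.756
v -3.296 -2.856 -1.015
v -2.979 -2.231 -2.645
v -3.069 -1.857 -2.464
v -3.292 -1.573 -2.24
v -3.614 -1.421 -2.008
v -3.987 -1.424 -1.803
v -4.353 -1.584 -1.657
v -4.657 -1.874 -1.59
v -4.852 -2.251 -1.615
v -4.909 -2.657 -1.726
v -4.819 -3.031 -1.907
v -4.596 -3.316 -2.131
v -4.274 -3.468 -2.363
v -3.901 -3.464 -2.568
v -3.535 -3.305 -2.714
v -3.231 -3.015 -2.78
v -3.797 -0.705 1.261
v -4.767 -0.478 1.815
v -3.16 0.749 1.78
v -4.13 0.976 2.334
v -3.45 -1.136 2.046
v -4.42 -0.909 2.6
v -2.813 0.318 2.565
v -3.783 0.545 3.119
v -2.296 -1.695 1.346
v -2.814 -0.886 1.796
v -1.57 -0.954 0.85
v -2.087 -0.146 1.299
v -1.453 -1.774 2.461
v -1.97 -0.966 2.91
v -0.726 -1.034 1.964
v -1.244 -0.225 2.414
v 2.63 -3.155 1.782
v 3.076 -3.313 1.464
v 3.01 -3.805 2.638
v 3.162 -3.106 1.583
v 3.143 -2.909 1.741
v 3.022 -2.761 1.908
v 2.824 -2.69 2.049
v 2.587 -2.712 2.137
v 2.359 -2.821 2.155
v 2.184 -2.997 2.099
v 2.098 -3.204 1.98
v 2.118 -3.401 1.822
v 2.239 -3.55 1.656
v 2.437 -3.62 1.515
v 2.674 -3.598 1.426
v 2.902 -3.489 1.408
f 2 1 4
f 2 4 3
f 4 1 5
f 4 5 3
f 5 1 6
f 5 6 3
f 6 1 7
f 6 7 3
f 7 1 8
f 7 8 3
f 8 1 9
f 8 9 3
f 9 1 10
f 9 10 3
f 10 1 2
f 10 2 3
f 12 11 14
f 12 14 13
f 14 11 15
f 14 15 13
f 15 11 16
f 15 16 13
f 16 11 17
f 16 17 13
f 17 11 18
f 17 18 13
f 18 11 19
f 18 19 13
f 19 11 20
f 19 20 13
f 20 11 21
f 20 21 13
f 21 11 22
f 21 22 13
f 22 11 23
f 22 23 13
f 23 11 24
f 23 24 13
f 24 11 25
f 24 25 13
f 25 11 26
f 25 26 13
f 26 11 27
f 26 27 13
f 27 11 28
f 27 28 13
f 28 11 12
f 28 12 13
f 30 32 29
f 33 30 29
f 29 32 31
f 31 33 29
f 30 36 32
f 34 30 33
f 34 36 30
f 32 36 31
f 35 33 31
f 31 36 35
f 35 34 33
f 36 34 35
f 38 40 37
f 41 38 37
f 37 40 39
f 39 41 37
f 38 44 40
f 42 38 41
f 42 44 38
f 40 44 39
f 43 41 39
f 39 44 43
f 43 42 41
f 44 42 43
f 46 45 48
f 46 48 47
f 48 45 49
f 48 49 47
f 49 45 50
f 49 50 47
f 50 45 51
f 50 51 47
f 51 45 52
f 51 52 47
f 52 45 53
f 52 53 47
f 53 45 54
f 53 54 47
f 54 45 55
f 54 55 47
f 55 45 56
f 55 56 47
f 56 45 57
f 56 57 47
f 57 45 58
f 57 58 47
f 58 45 59
f 58 59 47
f 59 45 60
f 59 60 47
f 60 45 46
f 60 46 47



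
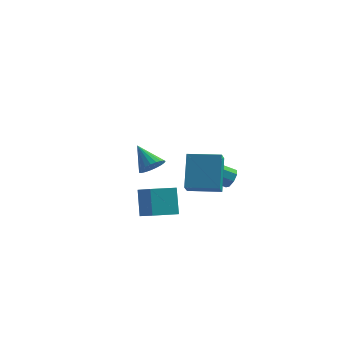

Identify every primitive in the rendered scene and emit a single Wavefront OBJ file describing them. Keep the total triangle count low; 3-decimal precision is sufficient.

v 2.594 1.505 -3.858
v 2.831 1.733 -3.332
v 0.963 1.244 -2.277
v 0.726 1.015 -2.802
v 2.601 2.062 -3.586
v 0.734 1.572 -2.531
v 2.367 2.065 -3.999
v 0.5 1.575 -2.943
v 2.266 1.739 -4.329
v 0.399 1.249 -3.274
v 2.357 1.276 -4.383
v 0.489 0.787 -3.328
v 2.586 0.948 -4.129
v 0.719 0.458 -3.074
v 2.82 0.945 -3.717
v 0.953 0.455 -2.661
v 2.921 1.271 -3.386
v 1.054 0.781 -2.331
v -1.882 3.093 -4.321
v -1.361 3.685 -4.274
v -2.858 3.867 -3.239
v -1.555 3.785 -4.52
v -1.805 3.764 -4.731
v -2.069 3.628 -4.872
v -2.3 3.399 -4.917
v -2.459 3.118 -4.86
v -2.518 2.832 -4.709
v -2.467 2.591 -4.491
v -2.315 2.438 -4.244
v -2.088 2.397 -4.01
v -1.825 2.477 -3.83
v -1.572 2.664 -3.735
v -1.373 2.925 -3.741
v -1.261 3.215 -3.848
v -1.257 3.484 -4.036
v -1.021 -3.465 -4.217
v -1.293 -2.708 -2.822
v 0.085 -2.581 -4.48
v -0.187 -1.825 -3.085
v -0.193 -4.315 -3.595
v -0.465 -3.559 -2.2
v 0.913 -3.432 -3.858
v 0.641 -2.675 -2.463
v 1.399 -4.487 -1.373
v 1.24 -3.192 0.221
v 1.356 -3.62 -2.082
v 1.198 -2.325 -0.487
v 3.082 -4.355 -1.313
v 2.924 -3.06 0.282
v 3.04 -3.488 -2.021
v 2.881 -2.193 -0.427
f 2 1 5
f 2 5 3
f 3 5 6
f 3 6 4
f 5 1 7
f 5 7 6
f 6 7 8
f 6 8 4
f 7 1 9
f 7 9 8
f 8 9 10
f 8 10 4
f 9 1 11
f 9 11 10
f 10 11 12
f 10 12 4
f 11 1 13
f 11 13 12
f 12 13 14
f 12 14 4
f 13 1 15
f 13 15 14
f 14 15 16
f 14 16 4
f 15 1 17
f 15 17 16
f 16 17 18
f 16 18 4
f 17 1 2
f 17 2 18
f 18 2 3
f 18 3 4
f 20 19 22
f 20 22 21
f 22 19 23
f 22 23 21
f 23 19 24
f 23 24 21
f 24 19 25
f 24 25 21
f 25 19 26
f 25 26 21
f 26 19 27
f 26 27 21
f 27 19 28
f 27 28 21
f 28 19 29
f 28 29 21
f 29 19 30
f 29 30 21
f 30 19 31
f 30 31 21
f 31 19 32
f 31 32 21
f 32 19 33
f 32 33 21
f 33 19 34
f 33 34 21
f 34 19 35
f 34 35 21
f 35 19 20
f 35 20 21
f 37 39 36
f 40 37 36
f 36 39 38
f 38 40 36
f 37 43 39
f 41 37 40
f 41 43 37
f 39 43 38
f 42 40 38
f 38 43 42
f 42 41 40
f 43 41 42
f 45 47 44
f 48 45 44
f 44 47 46
f 46 48 44
f 45 51 47
f 49 45 48
f 49 51 45
f 47 51 46
f 50 48 46
f 46 51 50
f 50 49 48
f 51 49 50



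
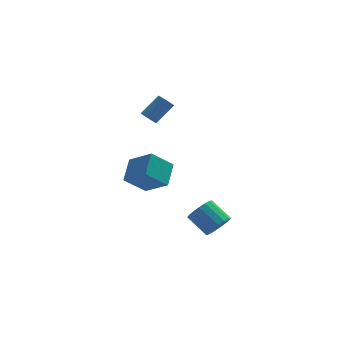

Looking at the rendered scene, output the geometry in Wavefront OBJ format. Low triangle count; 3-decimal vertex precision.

v -3.41 2.403 3.304
v -3.002 2.062 3.049
v -1.862 2.595 4.161
v -2.27 2.937 4.416
v -2.988 2.356 2.894
v -1.848 2.889 4.007
v -3.109 2.665 2.869
v -1.968 3.198 3.982
v -3.325 2.891 2.983
v -2.184 3.424 4.095
v -3.568 2.962 3.198
v -2.428 3.495 4.31
v -3.761 2.856 3.447
v -2.621 3.389 4.559
v -3.843 2.606 3.65
v -2.702 3.139 4.763
v -3.787 2.292 3.744
v -2.647 2.825 4.856
v -3.612 2.013 3.697
v -2.471 2.546 4.81
v -3.372 1.858 3.526
v -2.232 2.391 4.639
v -3.145 1.877 3.284
v -2.005 2.41 4.397
v 0.196 -1.167 -4.246
v 0.956 -0.984 -3.688
v 0.003 0.069 -2.736
v -0.756 -0.113 -3.294
v 0.981 -0.664 -4.017
v 0.029 0.389 -3.065
v 0.827 -0.459 -4.398
v -0.126 0.594 -3.446
v 0.528 -0.416 -4.745
v -0.425 0.637 -3.792
v 0.153 -0.545 -4.977
v -0.8 0.508 -4.024
v -0.212 -0.817 -5.042
v -1.165 0.237 -4.089
v -0.483 -1.168 -4.924
v -1.436 -0.115 -3.972
v -0.599 -1.52 -4.652
v -1.552 -0.466 -3.699
v -0.533 -1.79 -4.286
v -1.485 -0.737 -3.334
v -0.299 -1.918 -3.911
v -1.252 -0.864 -2.959
v 0.048 -1.873 -3.614
v -0.905 -0.82 -2.661
v 0.429 -1.667 -3.461
v -0.524 -0.614 -2.508
v 0.757 -1.346 -3.488
v -0.196 -0.293 -2.535
v -3.834 0.799 -0.529
v -3.28 2.226 0.341
v -5.017 1.935 -1.638
v -4.463 3.362 -0.768
v -2.477 1.018 -1.752
v -1.923 2.445 -0.882
v -3.66 2.154 -2.861
v -3.106 3.581 -1.991
f 2 1 5
f 2 5 3
f 3 5 6
f 3 6 4
f 5 1 7
f 5 7 6
f 6 7 8
f 6 8 4
f 7 1 9
f 7 9 8
f 8 9 10
f 8 10 4
f 9 1 11
f 9 11 10
f 10 11 12
f 10 12 4
f 11 1 13
f 11 13 12
f 12 13 14
f 12 14 4
f 13 1 15
f 13 15 14
f 14 15 16
f 14 16 4
f 15 1 17
f 15 17 16
f 16 17 18
f 16 18 4
f 17 1 19
f 17 19 18
f 18 19 20
f 18 20 4
f 19 1 21
f 19 21 20
f 20 21 22
f 20 22 4
f 21 1 23
f 21 23 22
f 22 23 24
f 22 24 4
f 23 1 2
f 23 2 24
f 24 2 3
f 24 3 4
f 26 25 29
f 26 29 27
f 27 29 30
f 27 30 28
f 29 25 31
f 29 31 30
f 30 31 32
f 30 32 28
f 31 25 33
f 31 33 32
f 32 33 34
f 32 34 28
f 33 25 35
f 33 35 34
f 34 35 36
f 34 36 28
f 35 25 37
f 35 37 36
f 36 37 38
f 36 38 28
f 37 25 39
f 37 39 38
f 38 39 40
f 38 40 28
f 39 25 41
f 39 41 40
f 40 41 42
f 40 42 28
f 41 25 43
f 41 43 42
f 42 43 44
f 42 44 28
f 43 25 45
f 43 45 44
f 44 45 46
f 44 46 28
f 45 25 47
f 45 47 46
f 46 47 48
f 46 48 28
f 47 25 49
f 47 49 48
f 48 49 50
f 48 50 28
f 49 25 51
f 49 51 50
f 50 51 52
f 50 52 28
f 51 25 26
f 51 26 52
f 52 26 27
f 52 27 28
f 54 56 53
f 57 54 53
f 53 56 55
f 55 57 53
f 54 60 56
f 58 54 57
f 58 60 54
f 56 60 55
f 59 57 55
f 55 60 59
f 59 58 57
f 60 58 59



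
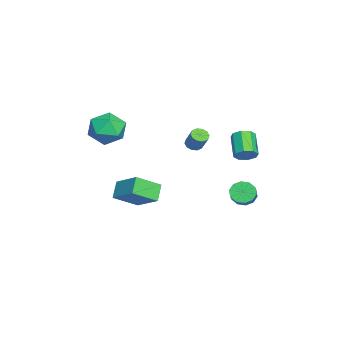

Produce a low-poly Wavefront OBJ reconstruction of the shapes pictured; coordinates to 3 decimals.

v 1.053 3.521 -1.225
v 1.481 3.662 -1.8
v 2.355 3.66 -1.149
v 1.927 3.519 -0.575
v 1.35 4.056 -1.623
v 2.224 4.054 -0.973
v 1.106 4.246 -1.295
v 1.98 4.244 -0.644
v 0.841 4.159 -0.94
v 1.716 4.157 -0.289
v 0.658 3.828 -0.694
v 1.532 3.826 -0.043
v 0.625 3.38 -0.651
v 1.499 3.378 -0
v 0.756 2.986 -0.827
v 1.63 2.984 -0.177
v 1 2.796 -1.156
v 1.874 2.794 -0.505
v 1.264 2.883 -1.511
v 2.139 2.881 -0.86
v 1.448 3.214 -1.757
v 2.322 3.212 -1.106
v -0.043 3.532 1.187
v 0.367 3.442 1.722
v -0.867 3.198 2.627
v -1.277 3.288 2.093
v 0.225 3.939 1.662
v -1.009 3.694 2.567
v -0.075 4.198 1.324
v -1.309 3.953 2.229
v -0.356 4.067 0.906
v -1.59 3.822 1.811
v -0.453 3.622 0.653
v -1.687 3.378 1.558
v -0.311 3.126 0.713
v -1.545 2.881 1.618
v -0.011 2.867 1.051
v -1.245 2.622 1.956
v 0.27 2.998 1.469
v -0.964 2.753 2.374
v 0.498 -2.987 2.427
v 1.469 -3.111 3.061
v -0.229 -4.529 3.239
v 0.742 -4.653 3.873
v 0.019 -3.761 4.081
v 0.469 -2.808 3.58
v 0.771 -4.832 2.72
v 1.221 -3.879 2.219
v 1.638 -4.252 3.243
v 1.174 -3.589 4.084
v 0.066 -4.051 2.216
v -0.398 -3.388 3.057
v -4.064 -2.595 -3.876
v -3.388 -3.912 -2.98
v -2.966 -1.342 -2.863
v -2.289 -2.659 -1.968
v -3.191 -2.701 -4.692
v -2.514 -4.018 -3.797
v -2.092 -1.448 -3.68
v -1.416 -2.765 -2.784
v -0.418 0.709 1.732
v -0.053 0.935 1.438
v 0.482 1.317 2.393
v 0.118 1.091 2.688
v -0.289 1.148 1.485
v 0.246 1.53 2.44
v -0.574 1.193 1.626
v -0.039 1.576 2.582
v -0.799 1.054 1.808
v -0.264 1.436 2.764
v -0.879 0.782 1.961
v -0.343 1.165 2.917
v -0.782 0.483 2.027
v -0.247 0.865 2.982
v -0.546 0.27 1.98
v -0.011 0.652 2.935
v -0.261 0.224 1.838
v 0.274 0.607 2.794
v -0.036 0.364 1.656
v 0.499 0.746 2.612
v 0.043 0.635 1.503
v 0.579 1.018 2.459
f 2 1 5
f 2 5 3
f 3 5 6
f 3 6 4
f 5 1 7
f 5 7 6
f 6 7 8
f 6 8 4
f 7 1 9
f 7 9 8
f 8 9 10
f 8 10 4
f 9 1 11
f 9 11 10
f 10 11 12
f 10 12 4
f 11 1 13
f 11 13 12
f 12 13 14
f 12 14 4
f 13 1 15
f 13 15 14
f 14 15 16
f 14 16 4
f 15 1 17
f 15 17 16
f 16 17 18
f 16 18 4
f 17 1 19
f 17 19 18
f 18 19 20
f 18 20 4
f 19 1 21
f 19 21 20
f 20 21 22
f 20 22 4
f 21 1 2
f 21 2 22
f 22 2 3
f 22 3 4
f 24 23 27
f 24 27 25
f 25 27 28
f 25 28 26
f 27 23 29
f 27 29 28
f 28 29 30
f 28 30 26
f 29 23 31
f 29 31 30
f 30 31 32
f 30 32 26
f 31 23 33
f 31 33 32
f 32 33 34
f 32 34 26
f 33 23 35
f 33 35 34
f 34 35 36
f 34 36 26
f 35 23 37
f 35 37 36
f 36 37 38
f 36 38 26
f 37 23 39
f 37 39 38
f 38 39 40
f 38 40 26
f 39 23 24
f 39 24 40
f 40 24 25
f 40 25 26
f 41 52 46
f 41 46 42
f 41 42 48
f 41 48 51
f 41 51 52
f 42 46 50
f 46 52 45
f 52 51 43
f 51 48 47
f 48 42 49
f 44 50 45
f 44 45 43
f 44 43 47
f 44 47 49
f 44 49 50
f 45 50 46
f 43 45 52
f 47 43 51
f 49 47 48
f 50 49 42
f 54 56 53
f 57 54 53
f 53 56 55
f 55 57 53
f 54 60 56
f 58 54 57
f 58 60 54
f 56 60 55
f 59 57 55
f 55 60 59
f 59 58 57
f 60 58 59
f 62 61 65
f 62 65 63
f 63 65 66
f 63 66 64
f 65 61 67
f 65 67 66
f 66 67 68
f 66 68 64
f 67 61 69
f 67 69 68
f 68 69 70
f 68 70 64
f 69 61 71
f 69 71 70
f 70 71 72
f 70 72 64
f 71 61 73
f 71 73 72
f 72 73 74
f 72 74 64
f 73 61 75
f 73 75 74
f 74 75 76
f 74 76 64
f 75 61 77
f 75 77 76
f 76 77 78
f 76 78 64
f 77 61 79
f 77 79 78
f 78 79 80
f 78 80 64
f 79 61 81
f 79 81 80
f 80 81 82
f 80 82 64
f 81 61 62
f 81 62 82
f 82 62 63
f 82 63 64



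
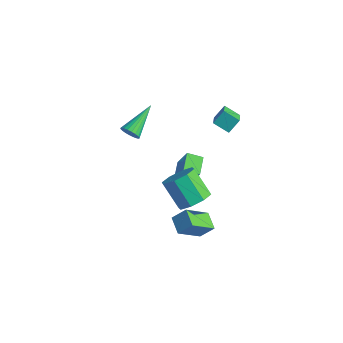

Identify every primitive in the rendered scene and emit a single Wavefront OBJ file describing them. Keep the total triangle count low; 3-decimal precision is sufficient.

v 1.927 -1.853 -0.469
v 2.631 -1.916 0.224
v 1.378 -1.891 1.501
v 0.673 -1.827 0.809
v 2.464 -1.199 0.046
v 1.21 -1.174 1.323
v 1.982 -0.865 -0.434
v 0.728 -0.84 0.843
v 1.468 -1.109 -0.934
v 0.214 -1.084 0.343
v 1.222 -1.789 -1.161
v -0.031 -1.764 0.116
v 1.39 -2.506 -0.983
v 0.136 -2.481 0.294
v 1.872 -2.84 -0.503
v 0.618 -2.815 0.774
v 2.386 -2.596 -0.003
v 1.132 -2.571 1.274
v 1.018 0.393 4.043
v 1.144 1.046 4.708
v 0.264 1.243 3.352
v 0.39 1.896 4.016
v 1.83 0.724 3.564
v 1.956 1.377 4.228
v 1.076 1.574 2.872
v 1.202 2.227 3.537
v 2.731 -4.343 0.678
v 3.239 -3.828 1.383
v 2.983 -2.996 -0.489
v 3.491 -2.481 0.216
v 3.609 -4.779 0.364
v 4.117 -4.264 1.069
v 3.861 -3.432 -0.803
v 4.369 -2.917 -0.098
v -3.817 -0.983 0.621
v -3.538 -0.709 0.152
v -4.143 0.923 1.539
v -3.779 -0.713 0.075
v -4.027 -0.763 0.092
v -4.239 -0.852 0.2
v -4.377 -0.963 0.381
v -4.419 -1.077 0.603
v -4.357 -1.175 0.829
v -4.201 -1.24 1.018
v -3.979 -1.26 1.139
v -3.729 -1.232 1.17
v -3.494 -1.161 1.106
v -3.315 -1.059 0.958
v -3.222 -0.944 0.752
v -3.233 -0.836 0.523
v -3.344 -0.752 0.311
v -2.468 1.288 -2.745
v -1.749 1.298 -1.349
v -1.808 1.878 -3.089
v -1.089 1.888 -1.693
v -1.791 0.332 -3.087
v -1.072 0.342 -1.691
v -1.131 0.922 -3.431
v -0.412 0.932 -2.035
f 2 1 5
f 2 5 3
f 3 5 6
f 3 6 4
f 5 1 7
f 5 7 6
f 6 7 8
f 6 8 4
f 7 1 9
f 7 9 8
f 8 9 10
f 8 10 4
f 9 1 11
f 9 11 10
f 10 11 12
f 10 12 4
f 11 1 13
f 11 13 12
f 12 13 14
f 12 14 4
f 13 1 15
f 13 15 14
f 14 15 16
f 14 16 4
f 15 1 17
f 15 17 16
f 16 17 18
f 16 18 4
f 17 1 2
f 17 2 18
f 18 2 3
f 18 3 4
f 20 22 19
f 23 20 19
f 19 22 21
f 21 23 19
f 20 26 22
f 24 20 23
f 24 26 20
f 22 26 21
f 25 23 21
f 21 26 25
f 25 24 23
f 26 24 25
f 28 30 27
f 31 28 27
f 27 30 29
f 29 31 27
f 28 34 30
f 32 28 31
f 32 34 28
f 30 34 29
f 33 31 29
f 29 34 33
f 33 32 31
f 34 32 33
f 36 35 38
f 36 38 37
f 38 35 39
f 38 39 37
f 39 35 40
f 39 40 37
f 40 35 41
f 40 41 37
f 41 35 42
f 41 42 37
f 42 35 43
f 42 43 37
f 43 35 44
f 43 44 37
f 44 35 45
f 44 45 37
f 45 35 46
f 45 46 37
f 46 35 47
f 46 47 37
f 47 35 48
f 47 48 37
f 48 35 49
f 48 49 37
f 49 35 50
f 49 50 37
f 50 35 51
f 50 51 37
f 51 35 36
f 51 36 37
f 53 55 52
f 56 53 52
f 52 55 54
f 54 56 52
f 53 59 55
f 57 53 56
f 57 59 53
f 55 59 54
f 58 56 54
f 54 59 58
f 58 57 56
f 59 57 58



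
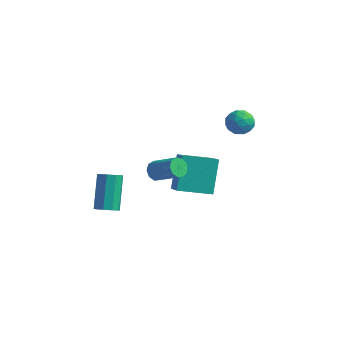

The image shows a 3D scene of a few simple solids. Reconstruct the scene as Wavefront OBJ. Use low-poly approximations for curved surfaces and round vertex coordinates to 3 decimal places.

v -1.493 0.585 -3.03
v -0.544 -0.192 -2.314
v -1.943 1.678 -1.246
v -0.994 0.901 -0.53
v -0.166 1.819 -3.45
v 0.783 1.042 -2.734
v -0.616 2.912 -1.666
v 0.333 2.135 -0.95
v -1.864 -4.059 -2.041
v -1.35 -4.269 -1.722
v -1.963 -3.211 -0.04
v -2.476 -3.001 -0.359
v -1.257 -3.893 -1.925
v -1.869 -2.834 -0.243
v -1.447 -3.594 -2.182
v -2.06 -2.535 -0.5
v -1.833 -3.513 -2.374
v -2.445 -2.455 -0.691
v -2.233 -3.688 -2.409
v -2.845 -2.629 -0.727
v -2.46 -4.036 -2.273
v -3.073 -2.978 -0.59
v -2.408 -4.396 -2.028
v -3.021 -3.337 -0.346
v -2.102 -4.597 -1.789
v -2.714 -3.539 -0.107
v -1.684 -4.548 -1.668
v -2.296 -3.489 0.014
v 1.192 3.543 2.046
v 1.642 2.908 2.226
v 0.478 2.812 1.254
v 0.928 2.177 1.434
v 0.442 2.492 1.985
v 0.883 2.944 2.474
v 1.237 2.776 1.006
v 1.678 3.228 1.495
v 1.67 2.434 1.583
v 1.179 2.258 2.189
v 0.941 3.462 1.291
v 0.45 3.286 1.897
v 1.48 3.29 2.206
v 0.64 2.43 1.274
v 0.355 2.615 1.598
v 0.619 2.242 1.704
v 1.034 3.311 2.351
v 1.298 2.937 2.458
v 0.593 2.693 2.316
v 0.822 2.783 1.022
v 1.086 2.409 1.129
v 1.501 3.478 1.776
v 1.765 3.105 1.882
v 1.527 3.027 1.164
v 1.761 2.638 1.934
v 1.341 2.208 1.468
v 1.522 2.561 1.216
v 1.782 2.826 1.504
v 1.472 2.535 2.29
v 1.052 2.105 1.824
v 0.767 2.29 2.148
v 1.026 2.555 2.435
v 1.488 2.256 1.912
v 1.068 3.615 1.656
v 0.648 3.185 1.19
v 1.094 3.165 1.045
v 1.353 3.43 1.332
v 0.779 3.512 2.012
v 0.359 3.082 1.546
v 0.338 2.894 1.976
v 0.598 3.159 2.264
v 0.632 3.464 1.568
v 0.683 -3.48 1.553
v 0.915 -3.123 1.159
v 2.269 -3.104 1.972
v 2.037 -3.46 2.367
v 0.739 -2.913 1.446
v 2.094 -2.893 2.259
v 0.538 -2.967 1.783
v 1.892 -2.948 2.596
v 0.404 -3.262 2.013
v 1.758 -3.242 2.826
v 0.401 -3.658 2.027
v 1.755 -3.639 2.841
v 0.529 -3.971 1.82
v 1.884 -3.952 2.634
v 0.73 -4.054 1.488
v 2.084 -4.035 2.302
v 0.909 -3.868 1.187
v 2.263 -3.849 2
v 0.982 -3.501 1.056
v 2.336 -3.481 1.87
f 2 4 1
f 5 2 1
f 1 4 3
f 3 5 1
f 2 8 4
f 6 2 5
f 6 8 2
f 4 8 3
f 7 5 3
f 3 8 7
f 7 6 5
f 8 6 7
f 10 9 13
f 10 13 11
f 11 13 14
f 11 14 12
f 13 9 15
f 13 15 14
f 14 15 16
f 14 16 12
f 15 9 17
f 15 17 16
f 16 17 18
f 16 18 12
f 17 9 19
f 17 19 18
f 18 19 20
f 18 20 12
f 19 9 21
f 19 21 20
f 20 21 22
f 20 22 12
f 21 9 23
f 21 23 22
f 22 23 24
f 22 24 12
f 23 9 25
f 23 25 24
f 24 25 26
f 24 26 12
f 25 9 27
f 25 27 26
f 26 27 28
f 26 28 12
f 27 9 10
f 27 10 28
f 28 10 11
f 28 11 12
f 29 66 45
f 66 40 69
f 45 69 34
f 66 69 45
f 29 45 41
f 45 34 46
f 41 46 30
f 45 46 41
f 29 41 50
f 41 30 51
f 50 51 36
f 41 51 50
f 29 50 62
f 50 36 65
f 62 65 39
f 50 65 62
f 29 62 66
f 62 39 70
f 66 70 40
f 62 70 66
f 30 46 57
f 46 34 60
f 57 60 38
f 46 60 57
f 34 69 47
f 69 40 68
f 47 68 33
f 69 68 47
f 40 70 67
f 70 39 63
f 67 63 31
f 70 63 67
f 39 65 64
f 65 36 52
f 64 52 35
f 65 52 64
f 36 51 56
f 51 30 53
f 56 53 37
f 51 53 56
f 32 58 44
f 58 38 59
f 44 59 33
f 58 59 44
f 32 44 42
f 44 33 43
f 42 43 31
f 44 43 42
f 32 42 49
f 42 31 48
f 49 48 35
f 42 48 49
f 32 49 54
f 49 35 55
f 54 55 37
f 49 55 54
f 32 54 58
f 54 37 61
f 58 61 38
f 54 61 58
f 33 59 47
f 59 38 60
f 47 60 34
f 59 60 47
f 31 43 67
f 43 33 68
f 67 68 40
f 43 68 67
f 35 48 64
f 48 31 63
f 64 63 39
f 48 63 64
f 37 55 56
f 55 35 52
f 56 52 36
f 55 52 56
f 38 61 57
f 61 37 53
f 57 53 30
f 61 53 57
f 72 71 75
f 72 75 73
f 73 75 76
f 73 76 74
f 75 71 77
f 75 77 76
f 76 77 78
f 76 78 74
f 77 71 79
f 77 79 78
f 78 79 80
f 78 80 74
f 79 71 81
f 79 81 80
f 80 81 82
f 80 82 74
f 81 71 83
f 81 83 82
f 82 83 84
f 82 84 74
f 83 71 85
f 83 85 84
f 84 85 86
f 84 86 74
f 85 71 87
f 85 87 86
f 86 87 88
f 86 88 74
f 87 71 89
f 87 89 88
f 88 89 90
f 88 90 74
f 89 71 72
f 89 72 90
f 90 72 73
f 90 73 74



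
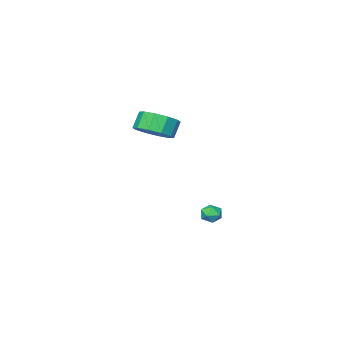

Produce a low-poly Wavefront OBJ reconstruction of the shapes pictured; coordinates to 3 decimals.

v 3.453 -1.716 2.458
v 4.178 -1.179 2.996
v 3.631 -1.347 3.9
v 2.907 -1.884 3.362
v 3.723 -0.76 2.799
v 3.176 -0.928 3.703
v 3.165 -0.706 2.471
v 2.618 -0.875 3.376
v 2.718 -1.038 2.139
v 2.171 -1.206 3.043
v 2.551 -1.629 1.928
v 2.004 -1.797 2.832
v 2.729 -2.253 1.92
v 2.182 -2.421 2.824
v 3.184 -2.672 2.117
v 2.637 -2.84 3.021
v 3.742 -2.725 2.444
v 3.195 -2.894 3.349
v 4.189 -2.394 2.777
v 3.642 -2.562 3.681
v 4.356 -1.803 2.988
v 3.809 -1.971 3.892
v 0.11 -0.656 -3.718
v 0.66 -0.965 -3.711
v -0.38 -1.535 -3.889
v 0.17 -1.844 -3.882
v -0.058 -1.594 -3.35
v 0.245 -1.051 -3.244
v 0.035 -1.449 -4.356
v 0.338 -0.906 -4.25
v 0.614 -1.455 -4.105
v 0.556 -1.544 -3.483
v -0.276 -0.956 -4.117
v -0.334 -1.045 -3.495
f 2 1 5
f 2 5 3
f 3 5 6
f 3 6 4
f 5 1 7
f 5 7 6
f 6 7 8
f 6 8 4
f 7 1 9
f 7 9 8
f 8 9 10
f 8 10 4
f 9 1 11
f 9 11 10
f 10 11 12
f 10 12 4
f 11 1 13
f 11 13 12
f 12 13 14
f 12 14 4
f 13 1 15
f 13 15 14
f 14 15 16
f 14 16 4
f 15 1 17
f 15 17 16
f 16 17 18
f 16 18 4
f 17 1 19
f 17 19 18
f 18 19 20
f 18 20 4
f 19 1 21
f 19 21 20
f 20 21 22
f 20 22 4
f 21 1 2
f 21 2 22
f 22 2 3
f 22 3 4
f 23 34 28
f 23 28 24
f 23 24 30
f 23 30 33
f 23 33 34
f 24 28 32
f 28 34 27
f 34 33 25
f 33 30 29
f 30 24 31
f 26 32 27
f 26 27 25
f 26 25 29
f 26 29 31
f 26 31 32
f 27 32 28
f 25 27 34
f 29 25 33
f 31 29 30
f 32 31 24



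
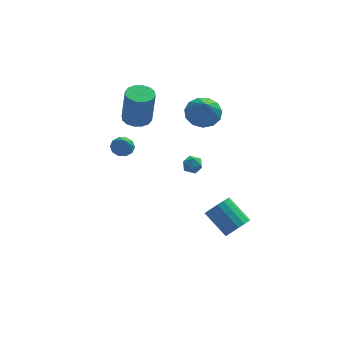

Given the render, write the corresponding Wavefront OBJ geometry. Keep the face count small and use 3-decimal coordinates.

v 3.267 -3.82 -1.891
v 3.786 -3.951 -1.283
v 2.872 -2.832 -0.261
v 2.353 -2.7 -0.869
v 3.94 -3.651 -1.474
v 3.026 -2.531 -0.452
v 3.941 -3.39 -1.76
v 3.027 -2.27 -0.738
v 3.787 -3.227 -2.076
v 2.873 -2.107 -1.054
v 3.514 -3.2 -2.35
v 2.6 -2.08 -1.328
v 3.184 -3.315 -2.519
v 2.27 -2.195 -1.497
v 2.873 -3.545 -2.544
v 1.959 -2.426 -1.522
v 2.653 -3.839 -2.419
v 1.739 -2.719 -1.397
v 2.573 -4.128 -2.173
v 1.659 -3.009 -1.152
v 2.653 -4.347 -1.863
v 1.739 -3.227 -0.841
v 2.872 -4.445 -1.559
v 1.958 -3.325 -0.537
v 3.183 -4.399 -1.331
v 2.269 -3.28 -0.309
v 3.512 -4.221 -1.232
v 2.598 -3.102 -0.21
v 1.737 4.273 -3.061
v 2.094 4.344 -2.52
v 2.246 3.376 -3.28
v 2.603 3.447 -2.739
v 1.967 3.312 -2.694
v 1.653 3.866 -2.558
v 2.687 3.854 -3.242
v 2.373 4.408 -3.106
v 2.682 4.085 -2.632
v 2.237 3.75 -2.294
v 2.103 3.97 -3.506
v 1.658 3.635 -3.168
v -2.021 1.392 1.163
v -1.439 1.655 1.33
v -2.019 0.728 2.197
v -1.734 1.892 1.483
v -2.138 1.939 1.514
v -2.497 1.776 1.41
v -2.675 1.467 1.212
v -2.603 1.13 0.995
v -2.309 0.892 0.842
v -1.905 0.846 0.811
v -1.545 1.008 0.915
v -1.368 1.317 1.113
v 2.559 2.811 2.314
v 3.422 2.343 2.001
v 2.521 1.729 3.826
v 3.589 2.793 2.327
v 3.429 3.249 2.649
v 2.993 3.565 2.864
v 2.419 3.643 2.904
v 1.89 3.456 2.757
v 1.573 3.064 2.469
v 1.57 2.592 2.132
v 1.88 2.189 1.852
v 2.407 1.984 1.719
v 2.981 2.041 1.774
v -0.968 3.401 1.823
v -0.159 3.579 1.774
v 0.018 3.376 3.927
v -0.792 3.199 3.977
v -0.353 3.959 1.825
v -0.176 3.756 3.979
v -0.712 4.189 1.877
v -0.535 3.986 4.03
v -1.14 4.208 1.914
v -0.963 4.006 4.067
v -1.522 4.012 1.926
v -1.345 3.809 4.08
v -1.755 3.651 1.912
v -1.578 3.448 4.065
v -1.778 3.224 1.873
v -1.601 3.021 4.026
v -1.584 2.844 1.821
v -1.407 2.641 3.975
v -1.225 2.614 1.77
v -1.048 2.411 3.923
v -0.797 2.594 1.733
v -0.62 2.392 3.886
v -0.415 2.791 1.72
v -0.238 2.588 3.874
v -0.182 3.152 1.735
v -0.005 2.949 3.888
f 2 1 5
f 2 5 3
f 3 5 6
f 3 6 4
f 5 1 7
f 5 7 6
f 6 7 8
f 6 8 4
f 7 1 9
f 7 9 8
f 8 9 10
f 8 10 4
f 9 1 11
f 9 11 10
f 10 11 12
f 10 12 4
f 11 1 13
f 11 13 12
f 12 13 14
f 12 14 4
f 13 1 15
f 13 15 14
f 14 15 16
f 14 16 4
f 15 1 17
f 15 17 16
f 16 17 18
f 16 18 4
f 17 1 19
f 17 19 18
f 18 19 20
f 18 20 4
f 19 1 21
f 19 21 20
f 20 21 22
f 20 22 4
f 21 1 23
f 21 23 22
f 22 23 24
f 22 24 4
f 23 1 25
f 23 25 24
f 24 25 26
f 24 26 4
f 25 1 27
f 25 27 26
f 26 27 28
f 26 28 4
f 27 1 2
f 27 2 28
f 28 2 3
f 28 3 4
f 29 40 34
f 29 34 30
f 29 30 36
f 29 36 39
f 29 39 40
f 30 34 38
f 34 40 33
f 40 39 31
f 39 36 35
f 36 30 37
f 32 38 33
f 32 33 31
f 32 31 35
f 32 35 37
f 32 37 38
f 33 38 34
f 31 33 40
f 35 31 39
f 37 35 36
f 38 37 30
f 42 41 44
f 42 44 43
f 44 41 45
f 44 45 43
f 45 41 46
f 45 46 43
f 46 41 47
f 46 47 43
f 47 41 48
f 47 48 43
f 48 41 49
f 48 49 43
f 49 41 50
f 49 50 43
f 50 41 51
f 50 51 43
f 51 41 52
f 51 52 43
f 52 41 42
f 52 42 43
f 54 53 56
f 54 56 55
f 56 53 57
f 56 57 55
f 57 53 58
f 57 58 55
f 58 53 59
f 58 59 55
f 59 53 60
f 59 60 55
f 60 53 61
f 60 61 55
f 61 53 62
f 61 62 55
f 62 53 63
f 62 63 55
f 63 53 64
f 63 64 55
f 64 53 65
f 64 65 55
f 65 53 54
f 65 54 55
f 67 66 70
f 67 70 68
f 68 70 71
f 68 71 69
f 70 66 72
f 70 72 71
f 71 72 73
f 71 73 69
f 72 66 74
f 72 74 73
f 73 74 75
f 73 75 69
f 74 66 76
f 74 76 75
f 75 76 77
f 75 77 69
f 76 66 78
f 76 78 77
f 77 78 79
f 77 79 69
f 78 66 80
f 78 80 79
f 79 80 81
f 79 81 69
f 80 66 82
f 80 82 81
f 81 82 83
f 81 83 69
f 82 66 84
f 82 84 83
f 83 84 85
f 83 85 69
f 84 66 86
f 84 86 85
f 85 86 87
f 85 87 69
f 86 66 88
f 86 88 87
f 87 88 89
f 87 89 69
f 88 66 90
f 88 90 89
f 89 90 91
f 89 91 69
f 90 66 67
f 90 67 91
f 91 67 68
f 91 68 69



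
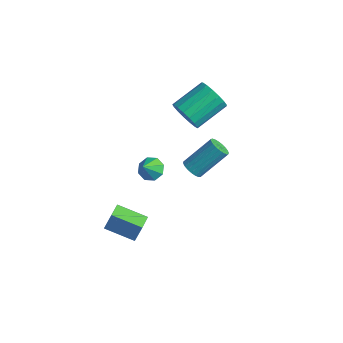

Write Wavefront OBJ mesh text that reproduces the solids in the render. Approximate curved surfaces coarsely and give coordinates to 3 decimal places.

v 1.844 -0.964 1.445
v 2.389 -0.9 1.178
v 2.88 0.468 2.508
v 2.336 0.404 2.775
v 2.249 -0.728 1.054
v 2.74 0.639 2.384
v 2.039 -0.598 0.997
v 2.53 0.769 2.328
v 1.795 -0.531 1.018
v 2.287 0.837 2.348
v 1.56 -0.538 1.113
v 2.051 0.829 2.443
v 1.374 -0.619 1.265
v 1.865 0.748 2.595
v 1.269 -0.76 1.448
v 1.761 0.607 2.778
v 1.264 -0.936 1.631
v 1.755 0.431 2.961
v 1.359 -1.117 1.781
v 1.85 0.251 3.112
v 1.538 -1.271 1.874
v 2.029 0.096 3.204
v 1.77 -1.372 1.892
v 2.261 -0.005 3.222
v 2.015 -1.402 1.833
v 2.506 -0.035 3.163
v 2.23 -1.357 1.707
v 2.721 0.01 3.037
v 2.379 -1.244 1.535
v 2.87 0.124 2.866
v 2.435 -1.082 1.348
v 2.926 0.285 2.679
v -1.187 1.233 2.089
v -0.833 1.572 1.264
v -0.658 3.387 2.086
v -1.013 3.047 2.911
v -1.286 1.635 1.223
v -1.112 3.449 2.045
v -1.717 1.605 1.38
v -1.542 3.42 2.202
v -2.026 1.49 1.7
v -1.852 3.305 2.522
v -2.144 1.316 2.108
v -1.969 3.131 2.931
v -2.042 1.123 2.513
v -1.867 2.938 3.335
v -1.744 0.955 2.82
v -1.569 2.77 3.642
v -1.319 0.851 2.96
v -1.144 2.666 3.782
v -0.864 0.834 2.9
v -0.689 2.649 3.722
v -0.483 0.909 2.654
v -0.308 2.723 3.477
v -0.263 1.057 2.279
v -0.088 2.872 3.102
v -0.255 1.246 1.861
v -0.08 3.061 2.683
v -0.461 1.432 1.494
v -0.286 3.247 2.316
v -0.239 -4.941 -2.457
v -0.02 -4.625 -1.373
v -0.779 -4.122 -2.586
v -0.56 -3.806 -1.503
v 1.14 -4.114 -2.977
v 1.359 -3.798 -1.894
v 0.6 -3.295 -3.107
v 0.819 -2.979 -2.023
v -0.702 -1.472 -0.198
v -0.298 -0.965 0.115
v -0.458 -2.208 0.678
v -0.824 -0.946 0.278
v -1.279 -1.235 0.162
v -1.396 -1.663 -0.165
v -1.106 -1.979 -0.511
v -0.58 -1.998 -0.674
v -0.126 -1.709 -0.558
v -0.009 -1.281 -0.231
f 2 1 5
f 2 5 3
f 3 5 6
f 3 6 4
f 5 1 7
f 5 7 6
f 6 7 8
f 6 8 4
f 7 1 9
f 7 9 8
f 8 9 10
f 8 10 4
f 9 1 11
f 9 11 10
f 10 11 12
f 10 12 4
f 11 1 13
f 11 13 12
f 12 13 14
f 12 14 4
f 13 1 15
f 13 15 14
f 14 15 16
f 14 16 4
f 15 1 17
f 15 17 16
f 16 17 18
f 16 18 4
f 17 1 19
f 17 19 18
f 18 19 20
f 18 20 4
f 19 1 21
f 19 21 20
f 20 21 22
f 20 22 4
f 21 1 23
f 21 23 22
f 22 23 24
f 22 24 4
f 23 1 25
f 23 25 24
f 24 25 26
f 24 26 4
f 25 1 27
f 25 27 26
f 26 27 28
f 26 28 4
f 27 1 29
f 27 29 28
f 28 29 30
f 28 30 4
f 29 1 31
f 29 31 30
f 30 31 32
f 30 32 4
f 31 1 2
f 31 2 32
f 32 2 3
f 32 3 4
f 34 33 37
f 34 37 35
f 35 37 38
f 35 38 36
f 37 33 39
f 37 39 38
f 38 39 40
f 38 40 36
f 39 33 41
f 39 41 40
f 40 41 42
f 40 42 36
f 41 33 43
f 41 43 42
f 42 43 44
f 42 44 36
f 43 33 45
f 43 45 44
f 44 45 46
f 44 46 36
f 45 33 47
f 45 47 46
f 46 47 48
f 46 48 36
f 47 33 49
f 47 49 48
f 48 49 50
f 48 50 36
f 49 33 51
f 49 51 50
f 50 51 52
f 50 52 36
f 51 33 53
f 51 53 52
f 52 53 54
f 52 54 36
f 53 33 55
f 53 55 54
f 54 55 56
f 54 56 36
f 55 33 57
f 55 57 56
f 56 57 58
f 56 58 36
f 57 33 59
f 57 59 58
f 58 59 60
f 58 60 36
f 59 33 34
f 59 34 60
f 60 34 35
f 60 35 36
f 62 64 61
f 65 62 61
f 61 64 63
f 63 65 61
f 62 68 64
f 66 62 65
f 66 68 62
f 64 68 63
f 67 65 63
f 63 68 67
f 67 66 65
f 68 66 67
f 70 69 72
f 70 72 71
f 72 69 73
f 72 73 71
f 73 69 74
f 73 74 71
f 74 69 75
f 74 75 71
f 75 69 76
f 75 76 71
f 76 69 77
f 76 77 71
f 77 69 78
f 77 78 71
f 78 69 70
f 78 70 71



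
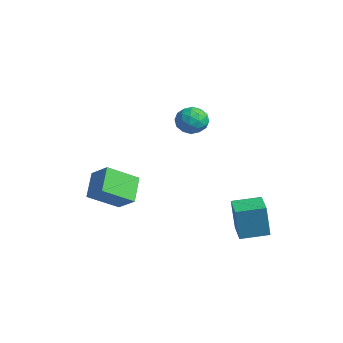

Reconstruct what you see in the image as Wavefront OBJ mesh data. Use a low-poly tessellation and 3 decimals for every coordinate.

v -0.912 2.674 2.571
v -0.344 2.298 3.15
v -1.996 2.482 3.51
v -1.428 2.106 4.089
v -1.369 2.98 3.909
v -0.7 3.098 3.329
v -1.64 1.682 3.331
v -0.971 1.8 2.751
v -0.794 1.685 3.619
v -0.627 2.487 3.977
v -1.713 2.293 2.683
v -1.546 3.095 3.041
v -0.533 2.503 2.778
v -1.807 2.277 3.882
v -1.772 2.791 3.776
v -1.439 2.57 4.116
v -0.742 2.973 2.883
v -0.408 2.752 3.223
v -1.011 3.153 3.67
v -1.932 2.028 3.437
v -1.598 1.807 3.777
v -0.901 2.21 2.544
v -0.568 1.989 2.884
v -1.329 1.627 2.99
v -0.464 1.921 3.394
v -1.101 1.808 3.946
v -1.225 1.559 3.501
v -0.832 1.629 3.16
v -0.365 2.393 3.604
v -1.002 2.28 4.156
v -0.968 2.793 4.05
v -0.574 2.863 3.709
v -0.63 2.032 3.88
v -1.338 2.5 2.504
v -1.975 2.387 3.056
v -1.766 1.917 2.951
v -1.372 1.987 2.61
v -1.239 2.972 2.714
v -1.876 2.859 3.266
v -1.508 3.151 3.5
v -1.115 3.221 3.159
v -1.71 2.748 2.78
v 1.384 3.489 -3.221
v 1.44 3.216 -1.291
v 1.87 4.917 -3.034
v 1.926 4.644 -1.104
v 2.634 3.076 -3.316
v 2.69 2.803 -1.386
v 3.12 4.504 -3.129
v 3.176 4.231 -1.199
v -4.866 0.359 -2.298
v -5.049 -1.327 -1.256
v -3.795 0.745 -1.484
v -3.978 -0.94 -0.442
v -3.802 -0.4 -3.338
v -3.985 -2.085 -2.296
v -2.731 -0.013 -2.524
v -2.914 -1.699 -1.482
f 1 38 17
f 38 12 41
f 17 41 6
f 38 41 17
f 1 17 13
f 17 6 18
f 13 18 2
f 17 18 13
f 1 13 22
f 13 2 23
f 22 23 8
f 13 23 22
f 1 22 34
f 22 8 37
f 34 37 11
f 22 37 34
f 1 34 38
f 34 11 42
f 38 42 12
f 34 42 38
f 2 18 29
f 18 6 32
f 29 32 10
f 18 32 29
f 6 41 19
f 41 12 40
f 19 40 5
f 41 40 19
f 12 42 39
f 42 11 35
f 39 35 3
f 42 35 39
f 11 37 36
f 37 8 24
f 36 24 7
f 37 24 36
f 8 23 28
f 23 2 25
f 28 25 9
f 23 25 28
f 4 30 16
f 30 10 31
f 16 31 5
f 30 31 16
f 4 16 14
f 16 5 15
f 14 15 3
f 16 15 14
f 4 14 21
f 14 3 20
f 21 20 7
f 14 20 21
f 4 21 26
f 21 7 27
f 26 27 9
f 21 27 26
f 4 26 30
f 26 9 33
f 30 33 10
f 26 33 30
f 5 31 19
f 31 10 32
f 19 32 6
f 31 32 19
f 3 15 39
f 15 5 40
f 39 40 12
f 15 40 39
f 7 20 36
f 20 3 35
f 36 35 11
f 20 35 36
f 9 27 28
f 27 7 24
f 28 24 8
f 27 24 28
f 10 33 29
f 33 9 25
f 29 25 2
f 33 25 29
f 44 46 43
f 47 44 43
f 43 46 45
f 45 47 43
f 44 50 46
f 48 44 47
f 48 50 44
f 46 50 45
f 49 47 45
f 45 50 49
f 49 48 47
f 50 48 49
f 52 54 51
f 55 52 51
f 51 54 53
f 53 55 51
f 52 58 54
f 56 52 55
f 56 58 52
f 54 58 53
f 57 55 53
f 53 58 57
f 57 56 55
f 58 56 57

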